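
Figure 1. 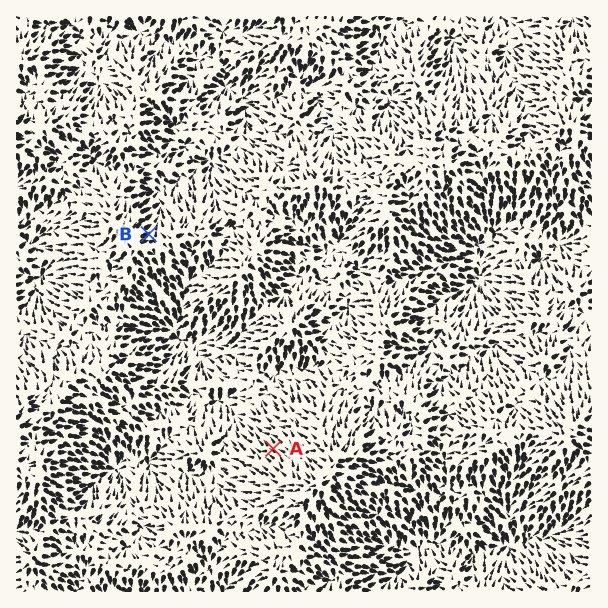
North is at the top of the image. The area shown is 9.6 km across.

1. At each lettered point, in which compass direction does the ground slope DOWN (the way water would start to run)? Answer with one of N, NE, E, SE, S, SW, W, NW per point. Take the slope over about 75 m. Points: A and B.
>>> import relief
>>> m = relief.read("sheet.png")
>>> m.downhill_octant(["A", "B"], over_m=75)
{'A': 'NW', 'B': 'NE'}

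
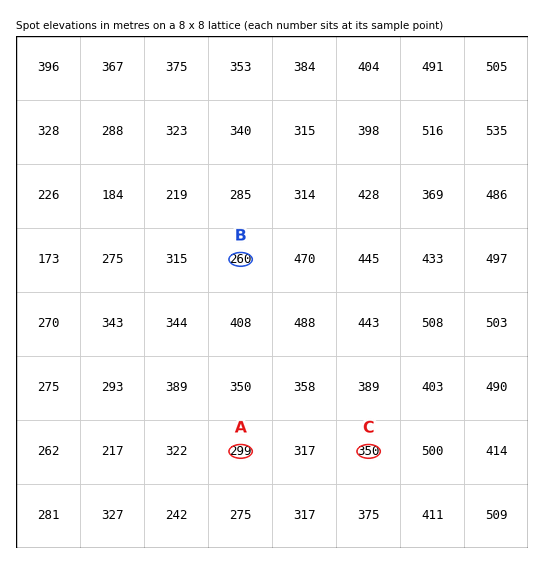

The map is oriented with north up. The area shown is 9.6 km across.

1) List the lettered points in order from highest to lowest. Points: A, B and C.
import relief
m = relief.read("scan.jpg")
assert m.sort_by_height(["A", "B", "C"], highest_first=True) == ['C', 'A', 'B']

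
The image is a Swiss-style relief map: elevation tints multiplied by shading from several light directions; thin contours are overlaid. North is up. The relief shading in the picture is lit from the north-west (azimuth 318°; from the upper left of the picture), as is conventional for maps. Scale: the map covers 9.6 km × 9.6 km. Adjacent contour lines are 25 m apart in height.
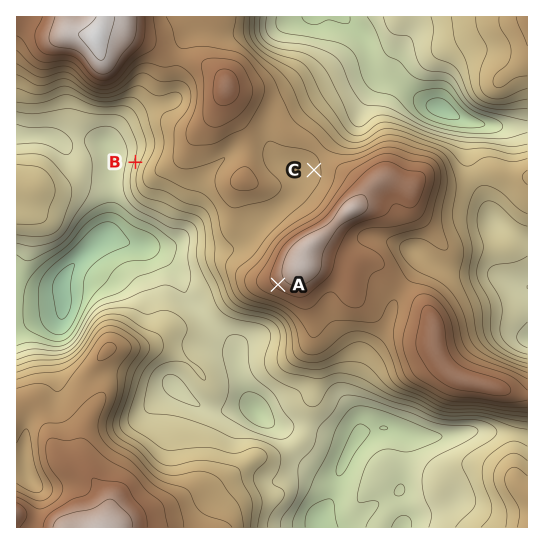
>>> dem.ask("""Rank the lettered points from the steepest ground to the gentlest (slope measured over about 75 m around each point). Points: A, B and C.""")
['B', 'A', 'C']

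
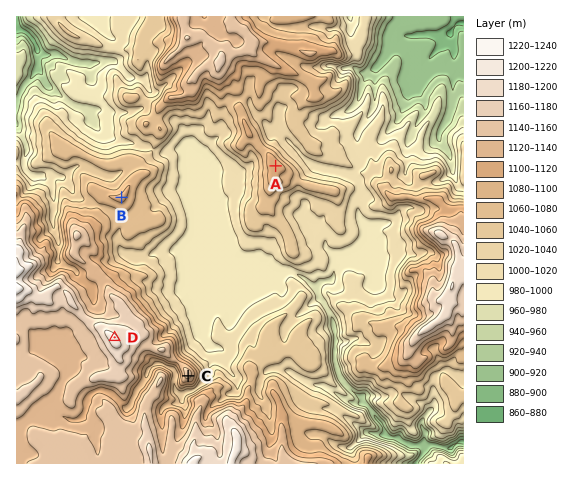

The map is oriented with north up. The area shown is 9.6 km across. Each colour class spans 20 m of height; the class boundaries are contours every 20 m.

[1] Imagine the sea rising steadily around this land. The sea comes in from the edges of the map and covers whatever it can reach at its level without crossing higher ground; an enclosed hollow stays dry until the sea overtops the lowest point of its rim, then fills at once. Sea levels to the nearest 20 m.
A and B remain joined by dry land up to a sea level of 1040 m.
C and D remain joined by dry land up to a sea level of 1120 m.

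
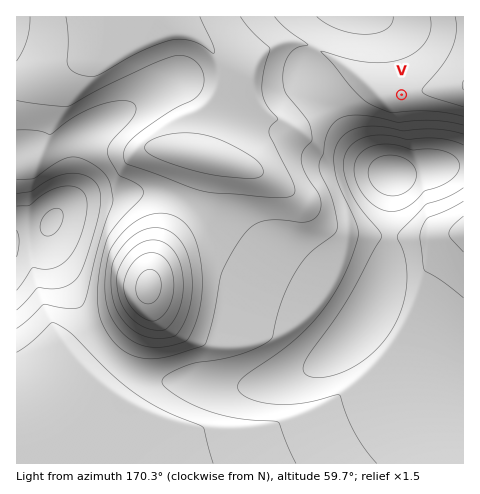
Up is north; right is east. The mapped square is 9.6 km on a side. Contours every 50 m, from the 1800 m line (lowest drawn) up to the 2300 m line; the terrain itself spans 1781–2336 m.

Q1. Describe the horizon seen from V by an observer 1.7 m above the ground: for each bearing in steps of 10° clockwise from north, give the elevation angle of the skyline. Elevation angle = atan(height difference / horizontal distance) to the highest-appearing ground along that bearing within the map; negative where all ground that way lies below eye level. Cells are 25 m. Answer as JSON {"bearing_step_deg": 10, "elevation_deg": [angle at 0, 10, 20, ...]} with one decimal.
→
{"bearing_step_deg": 10, "elevation_deg": [3.3, 2.8, 2.2, 1.5, 0.7, -0.1, -0.7, -1.2, -1.3, -1.1, -0.3, 1.8, 4.5, 6.9, 8.9, 10.2, 11.0, 11.3, 12.3, 12.6, 12.0, 10.9, 9.3, 7.5, 5.8, 4.3, 3.2, 2.6, 2.1, 1.6, 1.3, 2.2, 3.0, 3.4, 3.6, 3.6]}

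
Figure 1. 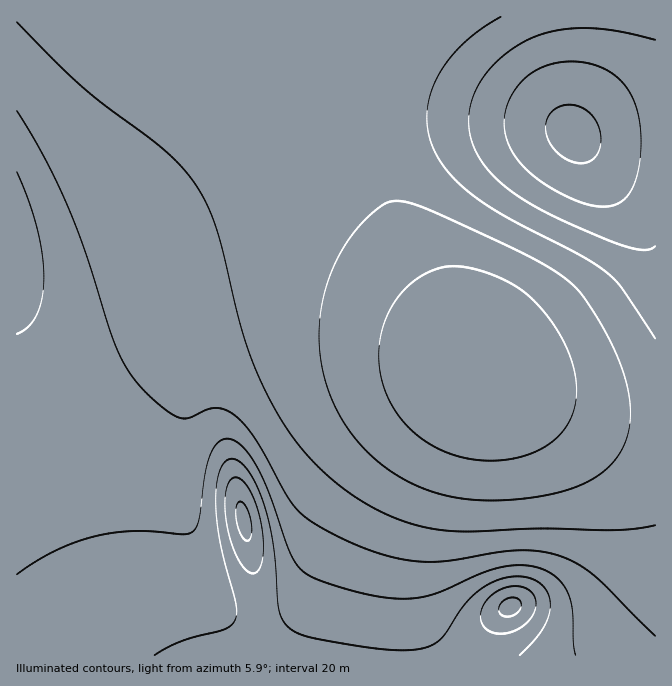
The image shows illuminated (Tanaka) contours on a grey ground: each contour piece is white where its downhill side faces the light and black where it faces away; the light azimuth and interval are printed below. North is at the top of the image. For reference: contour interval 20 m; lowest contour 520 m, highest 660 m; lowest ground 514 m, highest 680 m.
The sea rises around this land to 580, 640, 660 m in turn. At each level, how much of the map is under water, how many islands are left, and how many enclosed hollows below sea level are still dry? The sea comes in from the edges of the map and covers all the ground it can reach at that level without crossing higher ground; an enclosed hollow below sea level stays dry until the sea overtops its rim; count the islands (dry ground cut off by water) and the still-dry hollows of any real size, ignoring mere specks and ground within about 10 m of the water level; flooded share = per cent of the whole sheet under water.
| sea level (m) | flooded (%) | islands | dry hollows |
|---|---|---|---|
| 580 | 15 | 0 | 1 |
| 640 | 83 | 1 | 0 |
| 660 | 93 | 1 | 0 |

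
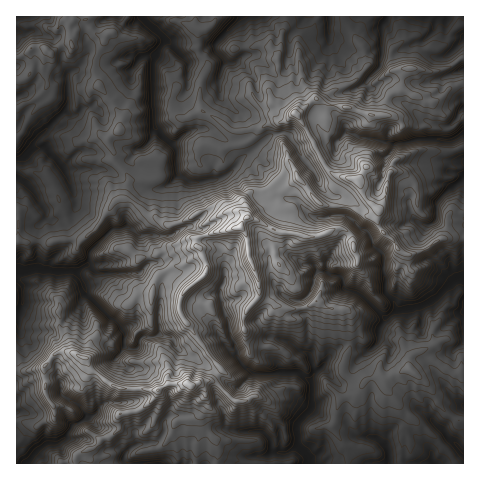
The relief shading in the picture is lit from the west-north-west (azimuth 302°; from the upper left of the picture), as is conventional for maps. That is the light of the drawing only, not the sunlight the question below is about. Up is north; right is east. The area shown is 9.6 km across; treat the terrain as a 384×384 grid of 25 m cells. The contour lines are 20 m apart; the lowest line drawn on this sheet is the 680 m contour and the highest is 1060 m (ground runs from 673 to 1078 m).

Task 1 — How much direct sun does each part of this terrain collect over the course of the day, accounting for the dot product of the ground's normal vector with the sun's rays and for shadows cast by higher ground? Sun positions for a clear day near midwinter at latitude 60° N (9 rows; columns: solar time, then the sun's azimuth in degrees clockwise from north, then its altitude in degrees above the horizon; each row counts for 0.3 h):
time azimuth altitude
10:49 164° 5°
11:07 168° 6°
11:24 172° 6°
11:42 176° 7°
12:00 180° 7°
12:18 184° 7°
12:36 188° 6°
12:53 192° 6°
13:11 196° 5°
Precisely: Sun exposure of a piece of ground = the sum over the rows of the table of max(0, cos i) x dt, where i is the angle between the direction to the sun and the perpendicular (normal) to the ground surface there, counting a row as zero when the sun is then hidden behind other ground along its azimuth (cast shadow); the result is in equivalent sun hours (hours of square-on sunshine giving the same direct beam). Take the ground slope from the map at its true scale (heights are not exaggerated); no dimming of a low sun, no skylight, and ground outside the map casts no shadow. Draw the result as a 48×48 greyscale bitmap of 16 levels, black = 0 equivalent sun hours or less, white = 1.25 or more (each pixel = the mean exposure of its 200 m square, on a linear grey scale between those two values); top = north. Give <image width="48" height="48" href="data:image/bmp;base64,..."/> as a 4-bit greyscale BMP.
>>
<image width="48" height="48" href="data:image/bmp;base64,Qk32BAAAAAAAAHYAAAAoAAAAMAAAADAAAAABAAQAAAAAAIAEAAATCwAAEwsAABAAAAAAAAAAAAAAABEREQAiIiIAMzMzAERERABVVVUAZmZmAHd3dwCIiIgAmZmZAKqqqgC7u7sAzMzMAN3d3QDu7u4A////AHQCImZWVM/+qHZ1VBAAETRERFiWRXdnUXggAAR2SCNYhmZmZolhISVUZUQiVVRlIVikAAA4uphjVVVUREQmZUmXUQAFVDaCF2i9wgMQSGWWRmZQAQBJYkZ4RGV4RGYgeDEplTABm8pGNGeLnMzGdSABRXd4hlIIhRNHjWABFHu6eIemjuyLh2ADRmZndRKHIEaYIUyEAAGty8qUyrvER2IiRmZmZFh0IoWDBvzP/tyav/56cAIQJpNoI0VVRXdzWVdENVm8UQABhVZnAAAAAhNCFDVVVngzd4h1imeBAAAAAAACYQAAABYQUxEyRoInZAA2d4cQAAAAAAAEAAEyOINBIxARAQFUERABiGMgAAAAAAAgADUopRRkE0ABASVCAQAAAAAAAAAAAAIQAHREEGqJYkUAIhFGcQAAAAARAAAAATMAFKdBSaiId3QAIQARMRIQAAAAAAJQSKIjJDN7zJh4iHQQEAAiAhERIAAABGVTaBBGJWZ7pkiaqXZAAAABASEiIAAAipdlRANiVjyWZoqmUxIqEAAARDMzEAAEIUVXM1MRYwOCAAEwAAGiNoQABCIQAAAAACIlMaplRkViKYARAAhRy8pRASMQAAAAAAAVMAnZMlc1ljAAArxDaqlkMSEAAAABEiACMgBVVHcngxIBW/Ulp2iGZncxAjEjZngwEiITdZM1IBRiZnV0eWE4eKmJRLU4qUE1VWc1dmJEJrybaFIHl1voyZd3uU0wEQAAI0IVmVI2md7tpRBfYABeyhAAABTCAAABEBJ+/5N7qmRqtACKEAAAEjMgAQApIBaZYwAQA0qSAAAAIArQAAAAIzUxMxAGpHcxACICEDMAAAAAAIh4IRQANBIFUxIianIAAAAQAAAAAAOVRTYzMkMAAAAlMhMhExAAAAAAAAAAEkcQE3QCREQwAAFkIDQyAAEQAAAAAAACNoICaaUBRVMhACdjEUQhASMzAAAAAAABNUAGiDJQZzFFIUIRA0MiQxMzEBAAAAAAJAA0AAZAMgE0RAAQKEZVQyM0ICIQAAAAIgFgAAAAE0RFZXEBZnNGQiAAATRCAAABMAYgAAAAACVDSIYlVEV2aJQAEyEQEAEQECYBAAAAAAAAADhhEBIxRjIAWSADQhNVEHIkEAFES4eHczeGARIgEjIDh5dlEAAnnqE0MjZ71DJIZnSJYTECMTUTQSVAACNSFTREjJUzIReFUiVYlVdGMREjIhIAFXdEEAWEMgAAAYhlRSFERFaWIhQyJBIQIkMyEAAAAAAAN0IRaahENTJCIQM0QxIgIyEhEAAAAAAAAQAAFRZlRBERIRI0IhFDEQIQEAAAAAACVpiFACNWaGIyFSExAQE0AAEDIAAAAAEAEjIBVWZoaIU1YiAxEEUQZyAjIBAAAAAAAAAAAgNCN2RHabuSAmQBRGVRAQAAACEAAAABEAAAE0VldVUyJWWDAAAAEQAAAhAAAAAAISABVDUhEAAGunRqIAAAEgEQIxIQAAAAFgAAIjRAAAA3UxEEcQAAAhARMiIxAAABEQ=="/>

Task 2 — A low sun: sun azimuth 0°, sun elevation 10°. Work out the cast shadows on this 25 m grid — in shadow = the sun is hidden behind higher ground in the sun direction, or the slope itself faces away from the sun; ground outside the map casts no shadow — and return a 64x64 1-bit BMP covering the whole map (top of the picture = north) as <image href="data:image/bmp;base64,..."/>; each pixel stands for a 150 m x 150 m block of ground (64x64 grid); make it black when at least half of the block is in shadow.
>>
<image width="64" height="64" href="data:image/bmp;base64,Qk0+AgAAAAAAAD4AAAAoAAAAQAAAAEAAAAABAAEAAAAAAAACAAATCwAAEwsAAAIAAAAAAAAA////AAAAAAAAAfyAAAAwgCAXvIDwAAAAPg/gwaIgAAE/5/nB2DgAAz/D/+f8OAAGD8////wAAAwL+////gAAHBv8P/f8AAAwGP/f//AAAEGT///sAJgAA0e/5+kBgAAAIzgAAwAAAMDnEAAEf8AAgAYAgAD/wAAAB8CAEO+QAAAABgABjEAAAAAEweOB7GACAAFDxc/gAAAAAX+Fv4AAAAADoYg//gAAAAfBCn5/CAAAD8ACcfwbgAAcAMAwIDvAABgA8wGA9+AAAAD4Q8Pv4AAAAHxEJ+/oAIAAHkRvz/zP38AHwH+PPv/+cEfA/D////8YT4P/H//+cABPh/w+Pwd4AB+f/jwPADx+H7+eeAAAD/+hcADwAAAPwNhgGe5wAAWAIAA/yEAAAQAAAH8gAAAAAAAA4MAQAAAAAACBgBgAAAAAAIOABmAAAPgAHxIGgAAA/gAYIgEAfAACADAAAAMAAAAAYAgHgIAAAADgCAHAQOIAQcAfgEACBwAfxv/+IAAFwB+D//8oAATgD4OeDRwAAAABA9wYDgAAAAAHAAAGIAAAADAAwIAQAAAAAAIBwAAAAAABgABgAAAAAADA8AAAAAAAACT8AYEAAAAAMAOBgECDAAAAAQCB8IfAAAAIAAHwCAAAAAAAAAMYAAAAAAwABxwAAAABgAAPDgAAAAAAAAACAAAAAA=="/>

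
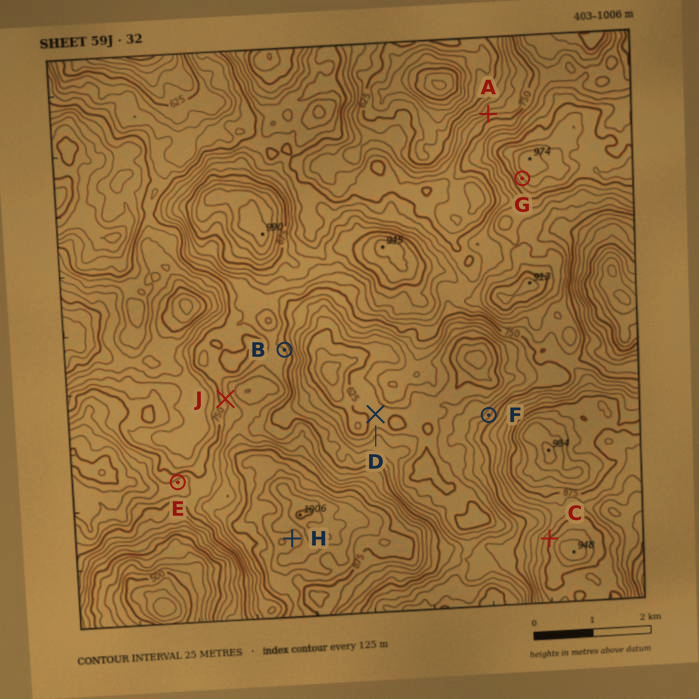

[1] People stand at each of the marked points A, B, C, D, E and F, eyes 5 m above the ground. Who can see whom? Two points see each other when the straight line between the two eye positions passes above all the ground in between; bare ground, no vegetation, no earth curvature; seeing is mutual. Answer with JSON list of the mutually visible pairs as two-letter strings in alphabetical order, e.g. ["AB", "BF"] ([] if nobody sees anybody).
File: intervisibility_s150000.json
["BC", "BD", "BF", "CD", "DF"]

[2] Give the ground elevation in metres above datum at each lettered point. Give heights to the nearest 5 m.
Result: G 925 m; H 930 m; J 780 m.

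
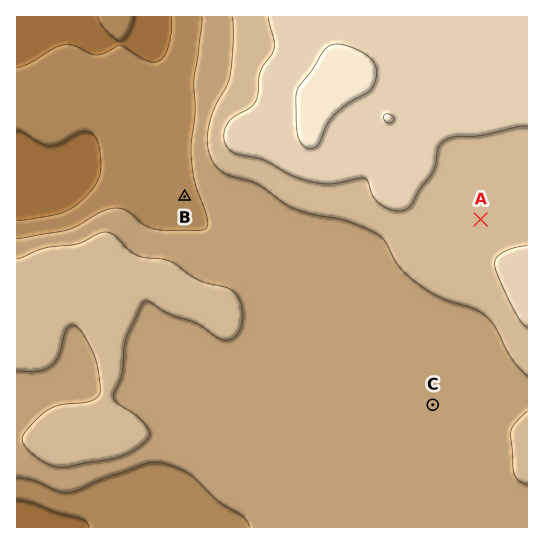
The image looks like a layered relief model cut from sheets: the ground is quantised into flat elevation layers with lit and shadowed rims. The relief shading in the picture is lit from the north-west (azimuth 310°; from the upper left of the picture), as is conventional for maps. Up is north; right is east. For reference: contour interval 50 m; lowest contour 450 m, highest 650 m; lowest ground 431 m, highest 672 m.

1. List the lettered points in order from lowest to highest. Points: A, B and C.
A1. B C A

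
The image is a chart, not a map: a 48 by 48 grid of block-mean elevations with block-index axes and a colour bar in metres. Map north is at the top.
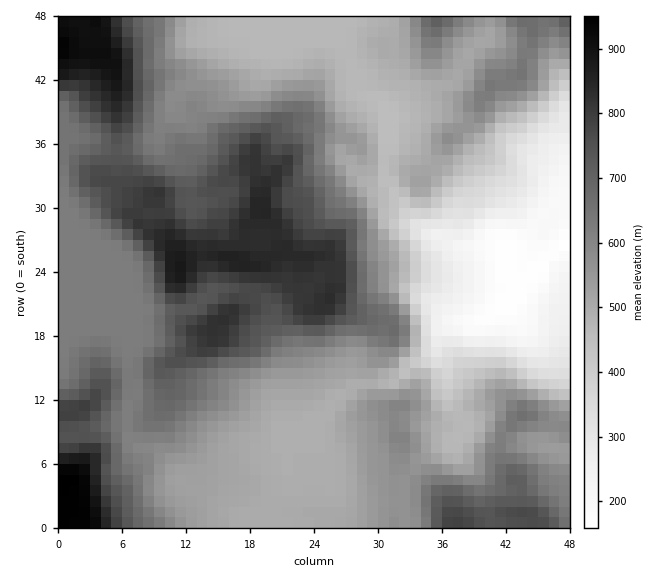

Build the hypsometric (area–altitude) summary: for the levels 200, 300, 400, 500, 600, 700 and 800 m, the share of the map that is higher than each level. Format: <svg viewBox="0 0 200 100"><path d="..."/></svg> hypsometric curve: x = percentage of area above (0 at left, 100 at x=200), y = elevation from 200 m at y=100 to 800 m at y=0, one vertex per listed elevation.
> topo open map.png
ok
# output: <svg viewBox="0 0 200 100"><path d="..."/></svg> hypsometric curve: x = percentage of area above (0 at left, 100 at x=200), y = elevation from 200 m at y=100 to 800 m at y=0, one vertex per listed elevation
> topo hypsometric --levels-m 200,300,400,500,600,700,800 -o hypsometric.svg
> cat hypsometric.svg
<svg viewBox="0 0 200 100"><path d="M193 100l-12-17-8-16-31-17-48-17-43-16-30-17"/></svg>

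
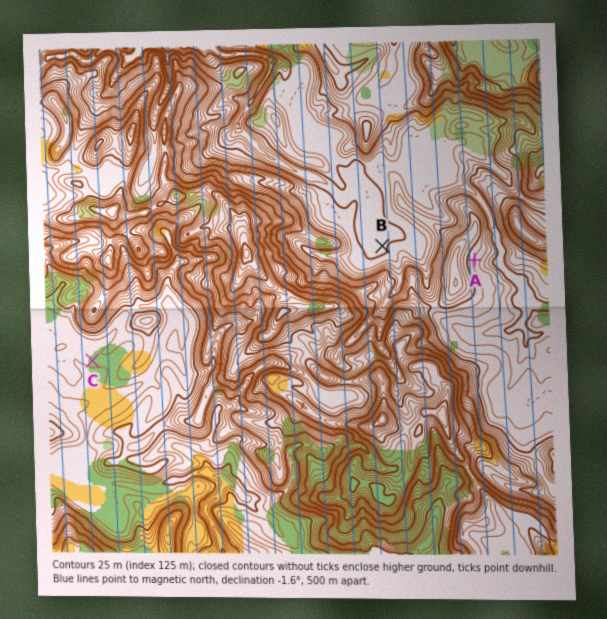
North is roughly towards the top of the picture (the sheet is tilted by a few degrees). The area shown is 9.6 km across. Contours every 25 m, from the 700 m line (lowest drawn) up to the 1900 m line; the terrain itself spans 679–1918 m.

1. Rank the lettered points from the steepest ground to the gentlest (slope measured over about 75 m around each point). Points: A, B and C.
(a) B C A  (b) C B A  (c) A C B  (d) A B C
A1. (c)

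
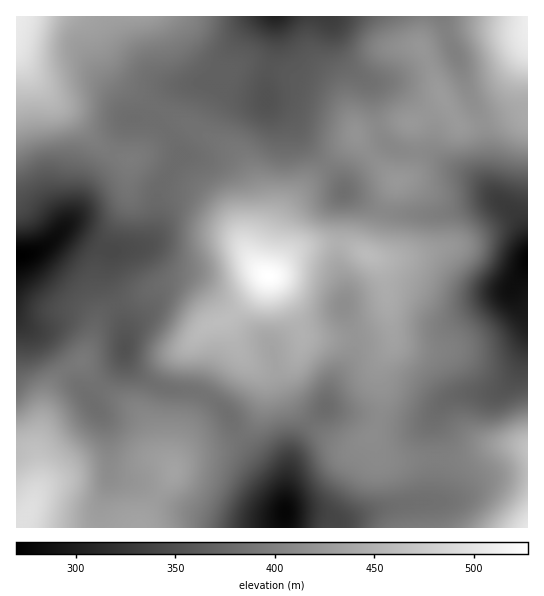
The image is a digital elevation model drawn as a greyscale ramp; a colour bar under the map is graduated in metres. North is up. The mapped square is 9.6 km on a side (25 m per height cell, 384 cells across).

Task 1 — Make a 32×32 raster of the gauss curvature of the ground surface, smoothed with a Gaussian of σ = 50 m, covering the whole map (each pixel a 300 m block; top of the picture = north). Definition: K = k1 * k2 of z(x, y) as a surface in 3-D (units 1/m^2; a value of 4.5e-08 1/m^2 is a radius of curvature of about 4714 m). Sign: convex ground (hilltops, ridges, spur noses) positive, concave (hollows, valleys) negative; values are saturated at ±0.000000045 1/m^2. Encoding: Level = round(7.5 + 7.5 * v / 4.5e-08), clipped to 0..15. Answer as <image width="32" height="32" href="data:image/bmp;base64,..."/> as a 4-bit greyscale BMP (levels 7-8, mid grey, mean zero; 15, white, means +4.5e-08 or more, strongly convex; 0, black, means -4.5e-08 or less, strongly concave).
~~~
<image width="32" height="32" href="data:image/bmp;base64,Qk12AgAAAAAAAHYAAAAoAAAAIAAAACAAAAABAAQAAAAAAAACAAATCwAAEwsAABAAAAAAAAAAAAAAABEREQAiIiIAMzMzAERERABVVVUAZmZmAHd3dwCIiIgAmZmZAKqqqgC7u7sAzMzMAN3d3QDu7u4A////AIh3h4iHdniIvGWoZ3d3d4iJd3aIdXd3mP8zdkV4iamHiYlph3eXh3iYZomHeIiIp4iKh3d5p3dod4uYmHd3eMd2eWR4iJd3d616l3h3d2d3iXd2eIh3dlZ1J4iHeHdkbGmImod3iIlXYyh3d4iHVXp6l5mId4d7d3aNhmd4dnumdliFaHh4iHiHi4iIiId4d1dGdHUDaXmHaYl4d3d4dmd4WLfXXuZYh3h2V3iGeJdlipeHuGrZd3mIlmd4l3moZ2eGVnd4moh6dXdnd3l3mWdqh3dniIp0FlNKp4h4ZEiGeYh3aIdXQkykacl4eHRP+Hd3h3iHeXXf+3d4V3d0S4aZd3iHhmmoqrV4aZiId7lIdodmiKlmaod3gjuXh2v7bISNUmeJd3yYeIJoiId6xQG5r8SYZlaJh3Z6hVZ4clhFdmmmmHd2Z3d3bPdXh4aOl3dnVXeHdmZ3d3fJiph3bJd4h2eIh3iHd4hTdmiHZnd3eXd2eIeId3eIZYdodld2eHd2Roh3d3iHeIiad4d6hHl3qViYd4h3iXiImUineHZ4d5p4h3d3d4mHd4h4doeHZ3d4d3d4iHd4d3d4mXeXV2Z2d3d4h4d4h3d3dnh2eHZol5h4iId3d4ZndlSod3ynmoeqiHd3eGV2SIiIyJtleKmId3d3h3l1aadpt3eHZWiI"/>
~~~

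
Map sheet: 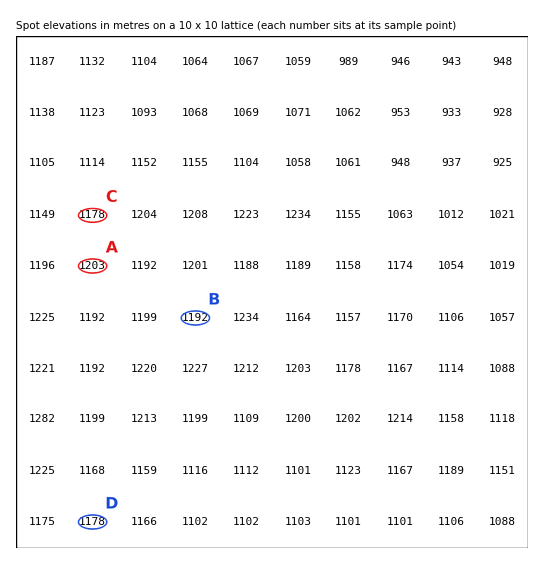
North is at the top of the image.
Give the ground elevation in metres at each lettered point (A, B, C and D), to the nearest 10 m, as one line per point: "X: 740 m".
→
A: 1200 m
B: 1190 m
C: 1180 m
D: 1180 m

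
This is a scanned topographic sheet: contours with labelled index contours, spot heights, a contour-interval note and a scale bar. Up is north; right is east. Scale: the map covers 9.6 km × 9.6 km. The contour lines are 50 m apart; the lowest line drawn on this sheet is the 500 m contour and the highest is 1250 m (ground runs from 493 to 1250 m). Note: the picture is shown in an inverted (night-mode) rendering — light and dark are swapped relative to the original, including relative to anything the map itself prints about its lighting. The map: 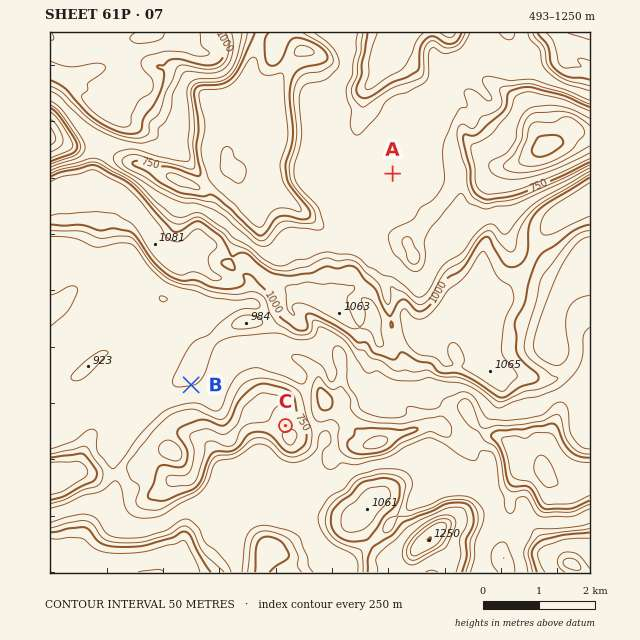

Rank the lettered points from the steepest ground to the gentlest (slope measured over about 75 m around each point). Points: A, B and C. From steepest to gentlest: B C A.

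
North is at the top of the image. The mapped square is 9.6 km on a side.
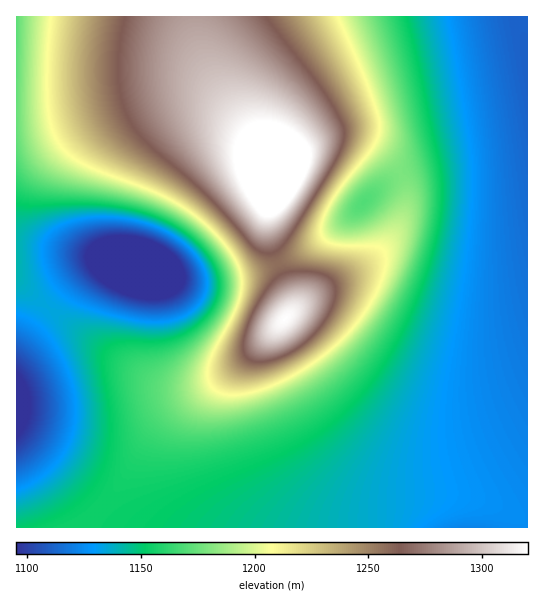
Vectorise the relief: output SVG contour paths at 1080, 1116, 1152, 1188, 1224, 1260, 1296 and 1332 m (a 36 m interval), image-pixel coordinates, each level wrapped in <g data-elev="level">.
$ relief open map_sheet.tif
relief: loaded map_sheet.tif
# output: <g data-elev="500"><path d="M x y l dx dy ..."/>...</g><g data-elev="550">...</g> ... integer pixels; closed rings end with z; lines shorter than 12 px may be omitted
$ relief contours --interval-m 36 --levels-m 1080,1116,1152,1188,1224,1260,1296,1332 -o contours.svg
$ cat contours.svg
<g data-elev="1080"><path d="M147 287l-18-4-15-9-7-11 0-5 3-5 10-6 14 0 15 3 13 8 7 11 0 9-3 4-5 3z"/></g><g data-elev="1116"><path d="M17 336l17 13 13 17 9 20 3 21-3 20-8 18-14 16-17 11"/><path d="M143 313l-18-4-22-8-16-8-12-10-10-13-4-13 0-11 6-9 11-7 13-4 18-2 17 1 17 3 16 6 15 8 11 9 9 12 5 12 0 11-4 11-9 8-12 6-15 2z"/><path d="M527 265l-8-47-14-99-19-102"/></g><g data-elev="1152"><path d="M148 527l14-16 22-14 29-15 74-31 22-12 20-14 20-18 19-21 18-25 15-28 17-36 13-38 8-34 3-30-3-33-33-145"/><path d="M17 203l14 2 46-1 28 1 28 5 24 7 24 13 19 16 14 19 3 9 2 9-2 14-6 12-10 13-14 10-12 6-13 3-44 2-8 3-4 4-3 7 0 9 7 41 1 24-2 22-6 18-11 19-15 15-22 13-24 9"/></g><g data-elev="1188"><path d="M31 17l-3 66 1 36 4 23 8 16 10 9 14 7 76 22 34 15 18 12 14 12 13 15 10 15 3 9 1 9-3 19-10 20-27 40-5 11-2 9 2 12 6 9 11 6 15 2 25-4 29-10 31-16 25-18 23-21 21-26 17-27 13-28 5-19 2-15-1-12-5-6-8 1-24 15-17 6-15 0-5-3-2-5 1-12 9-15 14-17 29-25 5-8 3-9-1-14-8-30-27-76"/></g><g data-elev="1224"><path d="M70 17l-5 38 0 38 5 26 9 19 10 11 13 9 63 30 29 19 16 13 15 16 11 14 8 13 4 14-1 14-7 20-17 38-3 16 1 8 5 6 7 4 9 1 17-2 20-8 22-11 20-14 16-15 12-16 11-19 6-16 0-13-5-8-10-5-32-7-5-4-3-5 1-12 7-16 14-24 28-40 5-11 2-11-1-10-11-28-37-72"/></g><g data-elev="1260"><path d="M252 363l14 0 19-6 16-10 15-13 12-16 8-17 2-14-2-5-3-5-14-6-24-2-13 1-8 5-20 33-12 30-1 9 1 8 4 5z"/><path d="M119 17l-6 33 0 29 4 26 10 21 17 20 43 34 22 20 44 49 8 5 9 3 5-1 4-2 12-17 47-78 6-14 2-12-3-12-14-27-57-77"/></g><g data-elev="1296"><path d="M266 345l8 0 9-3 10-5 10-10 7-10 4-10 0-8-3-5-8-4-10 1-11 5-9 8-10 14-4 12 1 9z"/><path d="M261 231l8 1 9-5 9-9 10-12 14-23 10-20 4-14 0-11-7-12-12-15-13-12-16-11-22-12-21-9-15-4-12 1-5 3-5 6-6 16 0 22 5 24 9 23 16 25 30 41z"/></g><g data-elev="1332"><path d="M269 207l9-3 9-9 10-16 5-14 0-8-4-5-11-8-10-3-10 0-9 5-5 7-3 10 0 12 4 14 9 14z"/></g>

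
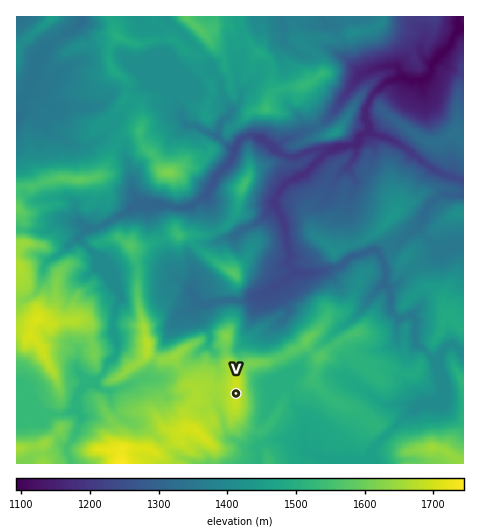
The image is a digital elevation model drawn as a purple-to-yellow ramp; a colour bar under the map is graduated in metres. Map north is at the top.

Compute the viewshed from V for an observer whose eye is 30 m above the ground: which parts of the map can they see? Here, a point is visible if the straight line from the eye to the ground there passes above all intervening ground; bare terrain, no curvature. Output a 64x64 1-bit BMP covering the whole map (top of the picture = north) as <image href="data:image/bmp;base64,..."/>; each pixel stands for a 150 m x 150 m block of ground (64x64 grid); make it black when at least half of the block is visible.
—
<image width="64" height="64" href="data:image/bmp;base64,Qk0+AgAAAAAAAD4AAAAoAAAAQAAAAEAAAAABAAEAAAAAAAACAAATCwAAEwsAAAIAAAAAAAAA////AAAAAAAAAcAA/////8ABiAF//99gyAnwDj//z/DMB8AcP//n9AMPADw//+P+AwAE/B//8P/iBAj+H//4f+AEGP8f/+A/AggQ/7//wD8DCYB/v//YHwOQAH8///gjA4YA/z///EMGAQB/P+f5gwYAwD5/5/7CDgBvEH//+EIOADOQB/HAAA4AEMAD2eAQPwAQYADP4DE/wCAAAMPAOT/AIAAAwYA7H+AgAABwQB4cQCAAAHgAHhAAAAAAcAAeAABAAAAwABgAAEAAAAAB2MAAYQAAAAH84gBjAQAAAMTiAH8GAAAAwOEAfwAAfAACwAD/EAD/ARfwAf/gA//BD3gG/8AB+PiHAABH4AHgfh8AAAAAAcB/v3AAAAADwH//+AAAAAOAf7/eAAAAg8B+PsMAAADD4H4Y/4ABgcPwfBD//gfB4DB8BA//P8B+OHgAAAf/4D8c+AAAA8DwH874AQADwHgAY3gBAAPgGAEQQAEAAwAAA/gAAQADQAAGPwDvAAAAAg+Dh4YACAAAH+C+AgAEADg/8DwCAAAALH3wOAIAAAAeAfgQAgAAAB8D+AAAAAAAHwf8IAAAGAB/gDwQAAA8AO+AHggAAAQA78AAAAAAAAH/4AAAAAPAAf/gAA4AAOADP8ABjwAAAAZ/gAH/gDgAAP+AAf/wHAABx4AAGPgGAAGDAAAI+A=="/>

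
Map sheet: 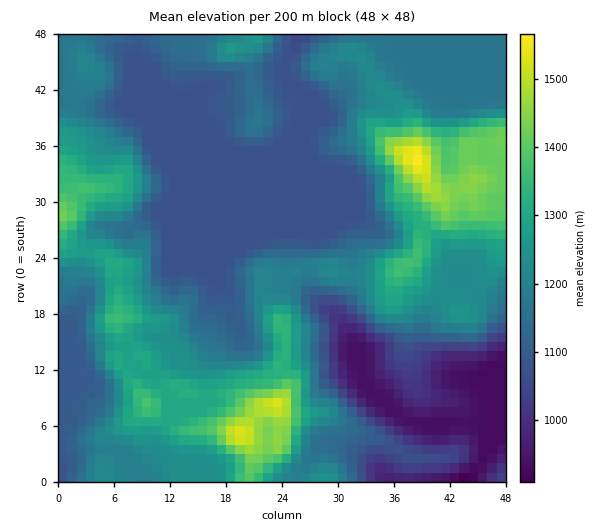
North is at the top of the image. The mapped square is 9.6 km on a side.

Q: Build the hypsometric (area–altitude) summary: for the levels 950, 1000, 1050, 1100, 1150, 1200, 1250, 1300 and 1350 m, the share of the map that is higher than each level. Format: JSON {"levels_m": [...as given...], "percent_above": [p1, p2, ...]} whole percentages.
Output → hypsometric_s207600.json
{"levels_m": [950, 1000, 1050, 1100, 1150, 1200, 1250, 1300, 1350], "percent_above": [96, 92, 89, 66, 55, 38, 25, 17, 10]}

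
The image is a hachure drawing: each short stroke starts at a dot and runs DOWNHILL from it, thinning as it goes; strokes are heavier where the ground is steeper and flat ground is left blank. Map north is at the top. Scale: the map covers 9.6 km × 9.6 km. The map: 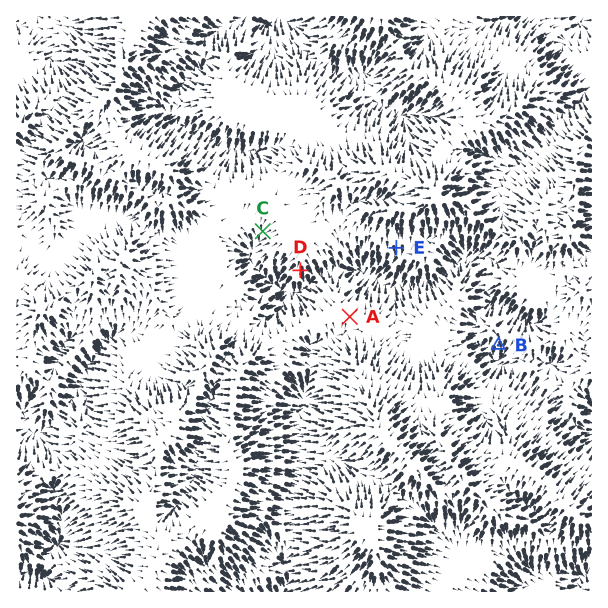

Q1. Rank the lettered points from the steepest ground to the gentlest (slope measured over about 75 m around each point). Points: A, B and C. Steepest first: B C A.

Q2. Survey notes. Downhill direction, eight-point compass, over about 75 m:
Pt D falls S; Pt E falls S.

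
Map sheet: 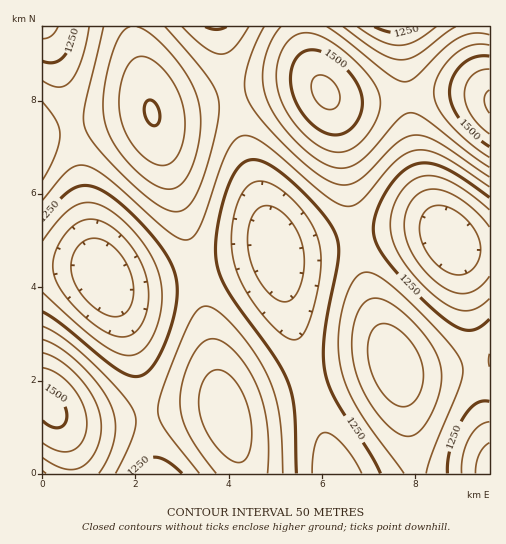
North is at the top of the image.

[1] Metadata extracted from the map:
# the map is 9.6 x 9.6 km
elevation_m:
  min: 1050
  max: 1610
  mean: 1310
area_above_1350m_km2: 33.6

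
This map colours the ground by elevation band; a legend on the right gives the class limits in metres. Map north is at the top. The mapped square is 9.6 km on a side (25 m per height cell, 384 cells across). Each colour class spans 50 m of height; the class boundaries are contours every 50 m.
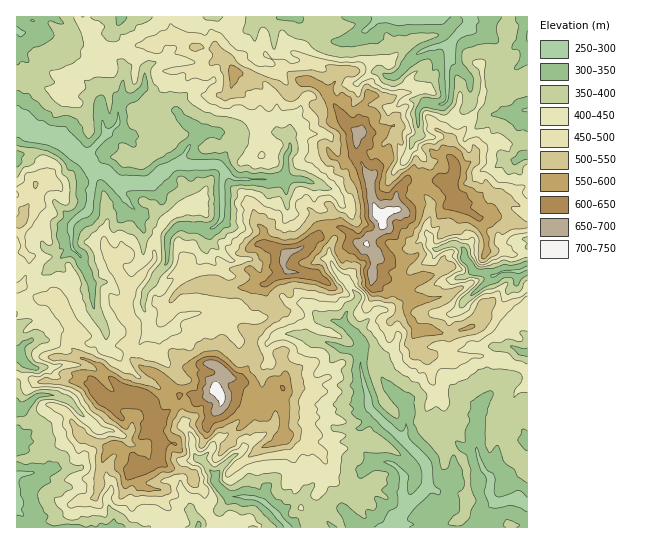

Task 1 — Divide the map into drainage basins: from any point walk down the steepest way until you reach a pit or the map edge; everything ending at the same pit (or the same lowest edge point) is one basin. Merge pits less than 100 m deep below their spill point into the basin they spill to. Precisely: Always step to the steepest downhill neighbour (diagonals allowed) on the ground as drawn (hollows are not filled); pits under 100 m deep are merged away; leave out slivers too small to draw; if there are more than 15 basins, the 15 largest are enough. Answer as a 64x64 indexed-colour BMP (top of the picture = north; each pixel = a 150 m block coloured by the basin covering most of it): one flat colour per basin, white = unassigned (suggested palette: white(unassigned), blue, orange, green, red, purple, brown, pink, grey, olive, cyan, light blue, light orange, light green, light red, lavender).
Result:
<image width="64" height="64" href="data:image/bmp;base64,Qk12CAAAAAAAAHYAAAAoAAAAQAAAAEAAAAABAAQAAAAAAAAIAAATCwAAEwsAABAAAAAAAAAA////ALR3HwAOf/8ALKAsACgn1gC9Z5QAS1aMAMJ34wB/f38AIr28AM++FwDox64AeLv/AIrfmACWmP8A1bDFAEREREREREREREIiIiIiIiIiIiIiIiIiIiIiIiIiIiIiREREREREREREQiIiIiIiIiIiIiIiIiIiIiIiIiIiIiJERERERERERERCIiIiIiIiIiIiIiIiIiIiIiIiIiIiIkRERERERERERCIiIiIiIiIiIiIiIiIiIiIiIiIiIiIiREREREREREREIiIiIiIiIiIiIiIiIiIiIiIiIiIiIiJEREREREREQiIiIiIiIiIiIiIiIiIiIiIiIiIiIiIiIkRERERERERCIiIiIiIiIiIiIiIiIiIiIiIiIiIiIiIiREREREREREIiIiIiIiIiIiIiIiIiIiIiIiIiIiIiIiJEREREREREREQiIiIiIiIiIiIiIiIiIiIiIiIiIiIiIkRERERERERERCIiIiIiIiIiIiIiIiIiIiIiIiIiIiIiREREREREREREIiIiIiIiIiIiIiIiIiIiIiIiIiIiIiJEREREREREREQiIiIiIiIiIiIiIiIiIiIiIiIiIiIiIkREREREREREQiIiIiIiIiIiIiIiIiIiIiIiIiIiIiIiRERERERERERBIiIiIiIiIiIiIiIiIiIiIiIiIiIiIiJEREREREREREESIiIiIiIiIiIiIiIiIiIiIiIiIiIiIkREREREREREQREiIiIiIiIiIiIiIiIiIiIiIiIiIiIiRERERERmZmQRERIRIiIiIiIiIiIiIiIiIiIiIiIiIiJERERERGZhERERERESIiIiIiIiIiIiIiIiIiIiIiIiIkRmZmZmZhEREREREREiIiIiIiIiIiIiIiIiIiIiIiIiZmZmZmZhERERERERERESIiIiIiIiIiIiIiIiIiIiIiJmZmZmZhERERERERERERIiIiIiIiIiIiIiIiIiIiIiImZmZmYRERERERERERERESIiIiIiIiIiIiIiIiIiIiIiZmZmYRERERERERERERERIiIiIiIiIiIiIiIiIiIiIiJmZmZhEREREREREREREREiIiIiIiIiIiIiIiIiIiIiImZmZmERERERERERERERESIiIiIiIiIiIiIiJVIiIiIiZmZmYREREREREREREREREiIiIiIiIiIiIlVVVVIiIiJmZmYRERERERERERERERERIiIiIiIiIiIlVVVVVSIiImZmZhERERERERERERERERESIiIiIiIiIiVVVVVVVVIiZmZhERERERERERERERERESIiIiIiIiIiJVVVVVVVVVJmERERERERERERERERERESIiIiIiIiIiJVVVVVVVVVVRERERERERERERERERERERIiIiIiIiIiIlVVVVVVVVVVERERERERERERERERERERERIiIiIiIiVVVVVVVVVVVVURERERERERERERERERERERESIiIiIiJVVVVVVVVVVVVRERERERERERERERERERERESIiIiIiIlVVVVVVVVVVVVEREREREREREREREREREREREiIiIiIiVVVVVVVVVVVVUREREREREREREREREREREREREiIiIiVVVVVVVVVVVVVREREREREREREREREREREREREREiIhEVVVVVVVVVVVVVERERERERERERERERERERERERERIhERFVVVVVVVVVVVUREREREREREREREREREREREREREREREVVVVVVVVVVRERERERERERERERERERERERERERERERETNVVVVVVRERERERERERERERERERERERERERERERERERMzVVVVVRERETMRERERERERERERERERERERERERERERMzNVVVVTMxETMxEREREREREREREREREREREREREREREzM1VVVTMzMzMzERERERERERERERERERERERERERERETMzNVUzMzMzMzMRERERERERERERERERERERERERERERMzMzMzMzMzMzMxERERERERERERERERERERERERERERMzMzMzMzMzMzMzEREREREREREREREREREREREREREREzMzMzMzMzMzMzMRERERERERERERERERERERERERERETMzMzMzMzMzMzMxERERERERERERERERERERERERERERMzMzMzMzMzMzMzEREREREREREREREREREREREREREREzMzMzMzMzMzMzMRERERERERERERERERERERERERERMzMzMzMzMzMzMzMxEREREREREREREREREREREREREREzMzMzMzMzMzMzMzEREREREREREREREREREREREREREzMzMzMzMzMzMzMzMREREREREREREREREREREREREREzMzMzMzMzMzMzMzMxERERERERERERERERERERERMRETMzMzMzMzMzMzMzMzERERERERERERERERERERETMzEzMzMzMzMzMzMzMzMzMRERERERERERERERERERMzMzMzMzMzMzMzMzMzMzMzMxERERERERERERERERETMzMzMzMzMzMzMzMzMzMzMzMzERERERERERERERERETMzMzMzMzMzMzMzMzMzMzMzMzMRERERERERERERERETMzMzMzMzMzMzMzMzMzMzMzMzMxERERERERERERERMzMzMzMzMzMzMzMzMzMzMzMzMzMzERERERERERERETMzMzMzMzMzMzMzMzMzMzMzMzMzMzMRERERERERERETMzMzMzMzMzMzMzMzMzMzMzMzMzMzMxERERERERERERMzMzMzMzMzMzMzMzMzMzMzMzMzMzMz"/>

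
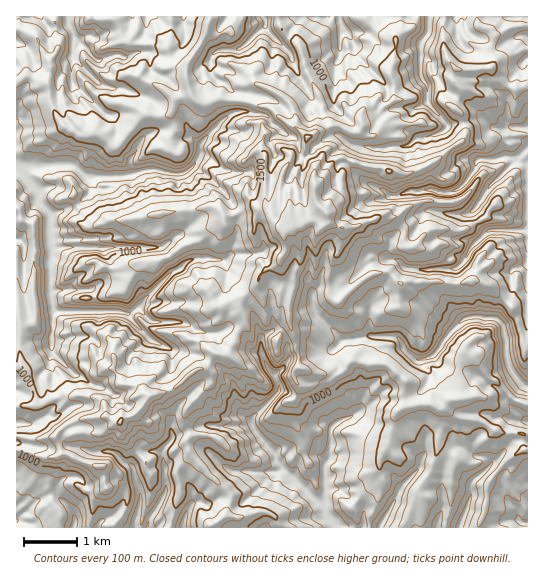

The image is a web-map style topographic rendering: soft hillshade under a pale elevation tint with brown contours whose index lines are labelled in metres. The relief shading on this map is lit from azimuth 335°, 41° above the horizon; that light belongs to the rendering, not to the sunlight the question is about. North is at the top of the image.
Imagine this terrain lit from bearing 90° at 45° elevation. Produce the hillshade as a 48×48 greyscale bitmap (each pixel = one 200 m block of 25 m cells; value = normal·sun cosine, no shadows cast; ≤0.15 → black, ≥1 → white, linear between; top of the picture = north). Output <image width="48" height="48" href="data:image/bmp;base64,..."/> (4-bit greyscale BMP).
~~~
<image width="48" height="48" href="data:image/bmp;base64,Qk32BAAAAAAAAHYAAAAoAAAAMAAAADAAAAABAAQAAAAAAIAEAAATCwAAEwsAABAAAAAAAAAAAAAAABEREQAiIiIAMzMzAERERABVVVUAZmZmAHd3dwCIiIgAmZmZAKqqqgC7u7sAzMzMAN3d3QDu7u4A////AHeK1yiM3WO6AozNya3d2lWbgnvbyzfNzHeK1yea3XSKVGm7vM3txiistEnLzGTNypiKpCWb7KgrtmnMqrvdpEiKySfLvZS9uZmZZEKu+5tHpovdy7u6mFV5zEXLrbSsq4iYdTK+6Ixnh7zd3LuItzV4zZSLrbWLu2ZmVCbe5b1Wi97czbhayEVoqrpZq8t4vDRGebrOh8xVrciu7qZ82URWitt4q8yWm4hmrMuljMpWzHnv7HWM2lVVe8uIu6mpdnZGmIhmu5ylm6ze1lac2lZlaryZuqmaqJcxSIdZyb63zd3dc3is62ZkSLuZqqq8y4mVIlVorO6XvM7tQXi927hCJ7uIq8zN3Jmpd0NnWNyonN7ZkwfMu6qEJJqaq7vNuHiYZniFJa3bmt6oiWBru7qHQ4qZmrze3Imph4YjeKp7uc2Xj7BbvMqXVIyomrze3qvKpgJZmZtzi9yJ/iBs3LuYaLuXirzuwrzbUiNruZqUWKm+6SRdypqqvN2DSKz/QM3pIkRb24l0RYvf0VquypmqvcjHBaz/EN7pI0Ra3bMUeZjOsmrOzLq7zFXdMHz+AM3rI0R6uyN4h4icx1fey6rLp1ne0ifNAL38RXZZl2Z0NYmcl3nuyIu5h5ze7ZmhBq39iZmXdQFmZpqqiIztdq3JaMzN2odBfZ3qI3ZFrEA1Z5mYipzsVr3KeLzMp4dqzY36VWQm25MFebp1ipvtaKvLiLzLqZrO3Y3mFFdmqrtQR6pzWZvcibqrq7uqpnzt3HzoAWiHiazINphUNJzcmby7zdq81hje7WzqIUhjVni7uHdlUjrLmL7dx1is3ULN70vrd4h3d3ZGmImEZSfKqa3Ll4vM7tNs3jvpQ0VEVnm3eIqDUym5qb3Muqq93u6qzY3nAkZ4iJqqh3qTM1mpm9zdzNybzM273uzIMjRXZnmqqImTJWmpnf2YrO7d3aSc7+10aXRVRFd3dppRNXmYrP/rh3q6ruks/9x0S8hUQ2d2RHYURHmHze7u3Nu8pL5W77p1a9mYdFeGI0NFM4plzu/nSKqGzo3mvpmYmpiJqpiIQEVEE3qFrd2XnMy97+fcrJmZlVRJp2RL1AAVaHm2nKupeIVs/+27und3dVRsxzee5wMhWXfKm8y7qpZUrbzMvURWVnmq22at6SJUOac67cqrvN2mJ+/czUREeZq5mqicq7M0WqOJvLq8vMvdc9/ty0Q2maqoeJm7irpFhUnLmpesvMrMKO7Lq1RYuZh4maiZirqnaJrLynaLze6BPevLq2Z6ymaJmYeImqqpiJvLzId5qs+gerzbmoic2Xl2Z4qYq6mHiry63Yd5m91wWt26qqmt2oU1eql4zJiIq6uq3YeHfP1BSsvNyqmN6nhVV4h43oWIq7qM7Yd1fP1AS6q97piN7HeYZ3eWjtqUarht7qZWe/4wnKmrzVer7VNHmoi5ScvcWpKN7sZWa/4xq5mszIq8yVVYqoi6Rbve5Se8zsVWad6im4iszMqLshaLu5eqRLy+9Sy7vIR5iL7EmmnLuw=="/>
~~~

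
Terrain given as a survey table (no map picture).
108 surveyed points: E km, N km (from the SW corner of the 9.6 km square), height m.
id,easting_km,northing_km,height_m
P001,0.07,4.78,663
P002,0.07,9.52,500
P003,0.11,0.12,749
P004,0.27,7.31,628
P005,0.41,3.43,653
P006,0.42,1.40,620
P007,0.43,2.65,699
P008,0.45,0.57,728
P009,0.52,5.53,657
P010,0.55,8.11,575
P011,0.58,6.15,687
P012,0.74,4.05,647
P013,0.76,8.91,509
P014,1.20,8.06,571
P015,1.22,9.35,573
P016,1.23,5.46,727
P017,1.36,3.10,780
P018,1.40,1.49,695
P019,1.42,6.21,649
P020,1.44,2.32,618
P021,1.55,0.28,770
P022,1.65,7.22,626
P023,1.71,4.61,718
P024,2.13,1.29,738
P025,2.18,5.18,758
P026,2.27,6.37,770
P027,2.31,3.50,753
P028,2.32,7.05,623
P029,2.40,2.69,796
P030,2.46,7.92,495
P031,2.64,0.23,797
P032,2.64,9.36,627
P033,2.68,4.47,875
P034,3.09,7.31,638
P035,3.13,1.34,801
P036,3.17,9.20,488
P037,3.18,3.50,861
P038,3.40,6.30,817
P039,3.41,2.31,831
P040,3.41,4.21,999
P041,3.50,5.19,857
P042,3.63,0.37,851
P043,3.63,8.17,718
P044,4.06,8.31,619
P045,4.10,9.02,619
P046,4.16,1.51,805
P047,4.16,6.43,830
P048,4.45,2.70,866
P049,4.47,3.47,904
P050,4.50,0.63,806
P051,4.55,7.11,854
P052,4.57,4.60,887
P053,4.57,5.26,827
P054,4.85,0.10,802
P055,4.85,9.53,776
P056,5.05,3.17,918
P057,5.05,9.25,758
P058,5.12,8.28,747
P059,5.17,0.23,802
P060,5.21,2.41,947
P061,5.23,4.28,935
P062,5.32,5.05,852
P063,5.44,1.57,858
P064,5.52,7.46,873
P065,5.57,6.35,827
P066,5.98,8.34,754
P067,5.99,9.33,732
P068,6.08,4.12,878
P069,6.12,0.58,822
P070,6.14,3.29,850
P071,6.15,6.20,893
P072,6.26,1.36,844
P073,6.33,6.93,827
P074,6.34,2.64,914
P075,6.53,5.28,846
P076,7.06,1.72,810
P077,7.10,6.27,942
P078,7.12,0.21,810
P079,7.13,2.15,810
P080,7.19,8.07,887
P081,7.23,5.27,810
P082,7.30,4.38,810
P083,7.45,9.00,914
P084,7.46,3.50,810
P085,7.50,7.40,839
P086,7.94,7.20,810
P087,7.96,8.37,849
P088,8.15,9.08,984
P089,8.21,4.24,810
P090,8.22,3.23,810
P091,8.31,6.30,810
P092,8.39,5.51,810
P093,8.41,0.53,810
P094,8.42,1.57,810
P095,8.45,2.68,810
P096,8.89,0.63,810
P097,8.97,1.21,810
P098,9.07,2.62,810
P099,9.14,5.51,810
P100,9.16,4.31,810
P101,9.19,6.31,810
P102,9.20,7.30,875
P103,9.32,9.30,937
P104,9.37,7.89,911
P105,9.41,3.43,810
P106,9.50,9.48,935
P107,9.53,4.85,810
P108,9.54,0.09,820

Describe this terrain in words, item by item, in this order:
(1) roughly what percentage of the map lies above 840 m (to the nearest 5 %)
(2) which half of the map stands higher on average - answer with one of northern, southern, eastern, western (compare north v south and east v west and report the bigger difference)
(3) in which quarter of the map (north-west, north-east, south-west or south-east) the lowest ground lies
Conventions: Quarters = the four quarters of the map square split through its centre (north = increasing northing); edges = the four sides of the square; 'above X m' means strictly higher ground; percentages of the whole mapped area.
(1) Roughly 30 % of the ground is higher than 840 m.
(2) Taken as a whole, the eastern half is higher than the western.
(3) Look to the north-west quarter for the lowest ground.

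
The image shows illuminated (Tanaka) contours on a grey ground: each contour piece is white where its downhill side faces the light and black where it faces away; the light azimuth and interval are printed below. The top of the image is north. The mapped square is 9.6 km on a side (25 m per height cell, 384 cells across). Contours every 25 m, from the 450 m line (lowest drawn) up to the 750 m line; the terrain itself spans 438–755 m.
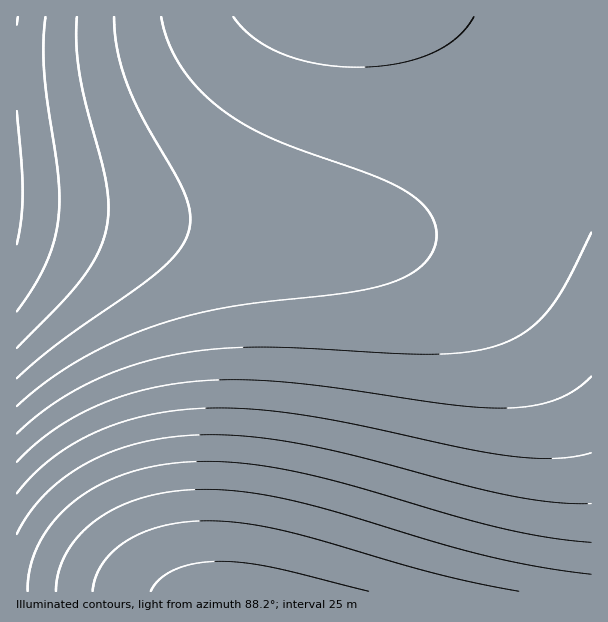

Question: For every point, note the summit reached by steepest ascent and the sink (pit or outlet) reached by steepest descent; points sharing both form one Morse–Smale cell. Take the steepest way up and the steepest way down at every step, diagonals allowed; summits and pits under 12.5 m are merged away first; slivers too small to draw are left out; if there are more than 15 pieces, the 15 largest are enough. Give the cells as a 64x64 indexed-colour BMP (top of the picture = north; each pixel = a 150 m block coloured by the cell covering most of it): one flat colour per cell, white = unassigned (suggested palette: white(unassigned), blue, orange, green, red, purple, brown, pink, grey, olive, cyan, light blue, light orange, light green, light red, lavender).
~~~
<image width="64" height="64" href="data:image/bmp;base64,Qk12CAAAAAAAAHYAAAAoAAAAQAAAAEAAAAABAAQAAAAAAAAIAAATCwAAEwsAABAAAAAAAAAA////ALR3HwAOf/8ALKAsACgn1gC9Z5QAS1aMAMJ34wB/f38AIr28AM++FwDox64AeLv/AIrfmACWmP8A1bDFABERERERERERERERERERERERERERERERERERERERERERERERERERERERERERERERERERERERERERERERERERERERERERERERERERERERERERERERERERERERERERERERERERERERERERERERERERERERERERERERERERERERERERERERERERERERERERERERERERERERERERERERERERERERERERERERERERERERERERERERERERERERERERERERERERERERERERERERERERERERERERERERERERERERERERERERERERERERERERERERERERERERERERERERERERERERERERERERERERERERERERERERERERERERERERERERERERERERERERERERERERERERERERERERERERERERERERERERERERERERERERERERERERERERERERERERERERERERERERERERERERERERERERERERERERERERERERERERERERERERERERERERERERERERERERERERERERERERERERERERERERERERERERERERERERERERERERERERERERERERERERERERERERERERERERERERERERERERERERERERERERERERERERERERERERERERERERERERERERERERERERERERERERERERERERERERERERERERERERERERERERERERERERERERERERERERERERERERERERERERERERERERERERERERERERERERERERERERERERERERERERERERERERERERERERERERERERERERERERERERERERERERERERERERERERERERERERERERERERERERERERERERERERERERERERERERERERERERERERERERERERERERERERERERERERERERERERERERERERERERERERERERERERERERERERERERERERERERERERERERERERERERERERERERERERERERERERERERERERERERERERERERERERERERERERERERERERERERERERERERERERERERERERERERERERERERERERERERERERERERERERERERERERERERERERERERERERERERERERERERERERERERERERERERERERERERERERERERERERERERERERERERERERERERERERERERERERERERERERERERERERERERERERERERERERERERERERERERERERERERERERERERERERERERERERERERERERERERERERERERERERERERERERERERERERERERERERERERERERERERERERERERERERERERERERERERERERERERERERERERERERERERERERERERERERERERERERERERERERERERERERERERERERERERERERERERERERERERERERERERERERERERERERERERERERERERERERERERERERERERERERERERERERERERERERERERERERERERERERERERERERERERERERERERERERERERERERERERERERERERERERERERERERERERERERERERERERERERERERERERERERERERERERERERERERERERERERERERERERERERERERERERERERERERERERERERERERERERERERERERERERESIiIiIiIiIiIRERERERERERERERERERERERIiIiIiIiIiIiIiIiIiIiIhERERERERERERIiIiIiIiIiIiIiIiIiIiIiIiIiIiIiIhERERERERERIiIiIiIiIiIiIiIiIiIiIiIiIiIiIiIiIREREREREREiIiIiIiIiIiIiIiIiIiIiIiIiIiIiIiIiIRERERERESIiIiIiIiIiIiIiIiIiIiIiIiIiIiIiIiIiERERERERIiIiIiIiIiIiIiIiIiIiIiIiIiIiIiIiIiIhEREREREiIiIiIiIiIiIiIiIiIiIiIiIiIiIiIiIiIiIRERERESIiIiIiIiIiIiIiIiIiIiIiIiIiIiIiIiIiIiERERERIiIiIiIiIiIiIiIiIiIiIiIiIiIiIiIiIiIiIhEREREiIiIiIiIiIiIiIiIiIiIiIiIiIiIiIiIiIiIiIRERESIiIiIiIiIiIiIiIiIiIiIiIiIiIiIiIiIiIiIiERERIiIiIiIiIiIiIiIiIiIiIiIiIiIiIiIiIiIiIiIhEREiIiIiIiIiIiIiIiIiIiIiIiIiIiIiIiIiIiIiIiIRESIiIiIiIiIiIiIiIiIiIiIiIiIiIiIiIiIiIiIiIiERIiIiIiIiIiIiIiIiIiIiIiIiIiIiIiIiIiIiIiIiIhEiIiIiIiIiIiIiIiIiIiIiIiIiIiIiIiIiIiIiIiIiISIiIiIiIiIiIiIiIiIiIiIiIiIiIiIiIiIiIiIiIiIiIiIiIiIiIiIiIiIiIiIiIiIiIiIiIiIiIiIiIiIiIiIiIiIiIiIiIiIiIiIiIiIiIiIiIiIiIiIiIiIiIiIiIiIiIiIiIiIiIiIiIiIiIiIiIiIiIiIiIiIiIiIiIiIiIiIiIiIiIiIiIiIiIiIiIiIiIiIiIiIiIiIiIiIiIiIiIiIiIiIiIiIiIiIiIiIiIiIiIiIiIiIiIiIiIiIiIiIiIiIiIiIiIiIiIiIiIiIiIiIiIiIiIiIiIiIiIiIi"/>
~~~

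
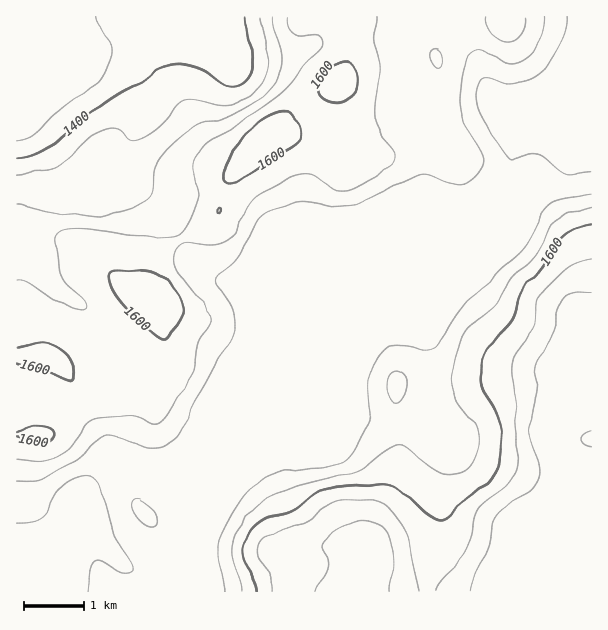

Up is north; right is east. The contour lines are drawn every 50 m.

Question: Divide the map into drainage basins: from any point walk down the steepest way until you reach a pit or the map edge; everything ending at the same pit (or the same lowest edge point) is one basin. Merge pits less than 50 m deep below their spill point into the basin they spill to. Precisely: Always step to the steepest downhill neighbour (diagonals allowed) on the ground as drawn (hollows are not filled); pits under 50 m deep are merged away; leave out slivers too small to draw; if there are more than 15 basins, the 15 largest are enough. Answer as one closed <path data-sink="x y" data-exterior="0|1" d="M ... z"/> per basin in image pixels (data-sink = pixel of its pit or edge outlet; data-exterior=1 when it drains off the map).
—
<path data-sink="591 17" data-exterior="1" d="M591 16l-84 0-3 3-22 1-18 6-24 22-4 8 3 64 8 22-3-3-9 0-46 17-30 1-8-1-13-12-14-8-48-4-10 6-32 33-8 14-8 30-14 13-34 16-12 10-7 15-3 24 2 4 6 5 6 15 2 16 0 30-1 5-15 12 4 36-18 57-1 22 7 15 20 20 17 26 5 3 25 0 56-7 51-2 36-4 12 2 8 7 0 6-9 23 1 8 138-1 2-21 9-19 6-23 11-10 21-4 10-8 6-14 7-37 7-11 13-6-6-6-3-7-1-35-6-19 0-23 2-19 14-2z"/><path data-sink="17 60" data-exterior="1" d="M353 16l-337 1 1 416 31 1 5-2 15-24 8-15 1-8 13 7 15 2 21-6 32-15 5-5 0-44-5-16-10-15 2-18 6-17 14-14 39-20 9-9 8-30 8-14 38-38 34-15 32-37 10-18z"/><path data-sink="17 552" data-exterior="1" d="M149 378l-30 13-14 3-15-2-13-7-1 8-8 15-15 24-5 2-32 0 0 157 344 1 1-8 9-23 0-6-5-5-8-3-18-1-25 4-51 2-56 7-25 0-7-5-15-24-20-20-7-15 1-22 18-57 0-12-4-17z"/>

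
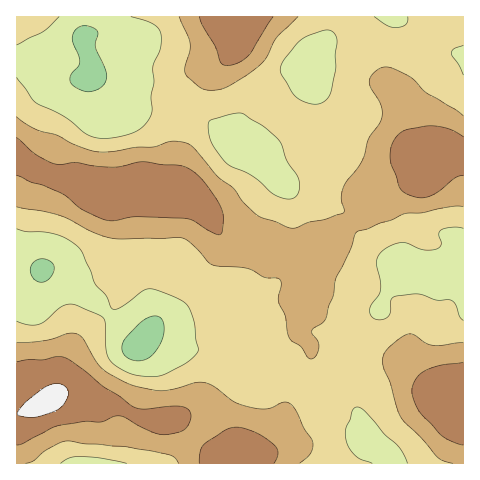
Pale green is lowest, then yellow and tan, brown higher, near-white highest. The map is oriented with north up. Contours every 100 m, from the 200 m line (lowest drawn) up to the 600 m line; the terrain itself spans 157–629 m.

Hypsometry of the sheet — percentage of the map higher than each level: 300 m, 79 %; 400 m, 39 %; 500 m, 14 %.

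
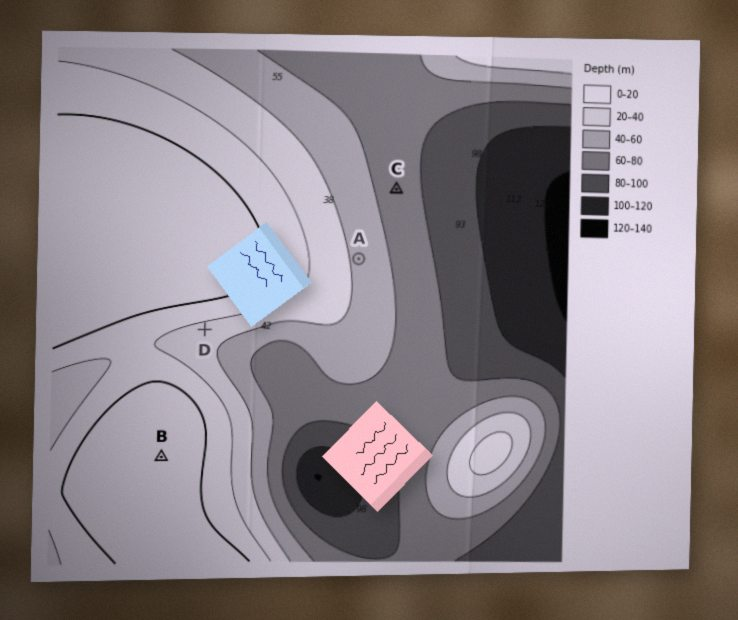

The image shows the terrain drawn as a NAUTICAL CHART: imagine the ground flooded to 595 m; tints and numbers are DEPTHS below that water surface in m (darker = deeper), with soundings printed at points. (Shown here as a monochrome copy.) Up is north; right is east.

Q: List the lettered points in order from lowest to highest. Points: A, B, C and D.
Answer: C A D B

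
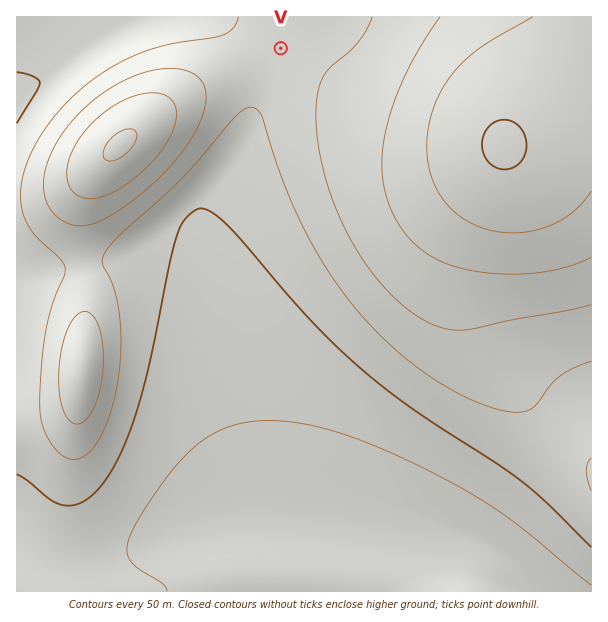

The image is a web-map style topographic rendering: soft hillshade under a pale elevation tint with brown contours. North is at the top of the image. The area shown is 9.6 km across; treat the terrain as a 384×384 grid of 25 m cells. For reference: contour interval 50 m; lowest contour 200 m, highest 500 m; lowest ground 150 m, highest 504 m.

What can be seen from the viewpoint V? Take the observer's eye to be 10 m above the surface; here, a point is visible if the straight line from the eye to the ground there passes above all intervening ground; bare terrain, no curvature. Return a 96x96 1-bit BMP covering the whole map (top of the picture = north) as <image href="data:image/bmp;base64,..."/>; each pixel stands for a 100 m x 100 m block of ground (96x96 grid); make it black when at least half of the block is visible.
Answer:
<image width="96" height="96" href="data:image/bmp;base64,Qk2+BAAAAAAAAD4AAAAoAAAAYAAAAGAAAAABAAEAAAAAAIAEAAATCwAAEwsAAAIAAAAAAAAA////AAAAAAAB////wAAAAAAAAAAA//////AAAAAAAAAAf/////AAAAAAAAAAP////+AAAAAAAAAAH////+AAAAAAAAAAD////8AAAAAAAAAAB////8AAAAAAAAAAA////4AAAAAAAAAAA////4AAAAAAAAAAAf///wAAAAAAAAAAAf///wAAAAAAAAAAAP///wAAAAAAAAAAAP///wAAAAAAAAAAAH///gAAAAAAAAAAAH///gAAAAAAAAAAAH///gAAAAAAAAAAAH///gAAAAAAAAAAAH///gAAAAAAAAAAAH///gAAAAAAAAAAAH///wAAAAAAAAAAAP///wAAAAAAAAAAAP///wAAAAAAAAAAAP///wAAAAAAAAAAAf///wAAAAAAAAAAAf///wAAAAAAAAAAA////wAAAAAAAAAAA////wAAAAAAAAAAA////wAAAAAAAAAAB////wAAAAAAAAAAB////wAAAAAAAAAAB////wAAAAAAAAAAD////wAAAAAAAAAAD////wAAAAAAAAAAD////wAAAAAAAAAAH////wAAAAAAAAAAH////wAAAAAAAAAAH////wAAAAAAAAAAH////wAAAAAAAAAAH////wAAAAAAAAAAP////wAAAAAAAAAAP////wAAAAAAAAAAP////wAAAAAAAAAAP////wAAAAAAAAAAP////wAAAAAAAAAAP////wAAAAAAAAAAf////wAAAAAAAAAAf////wAAAAAAAAAAf////wAAAAAAAAAAf////wAAAAAAAAAAf////wAAAAAAAAAAP////wAAAAAAAAAAH////wAAAAAAAAAAD////wAAAAAAAAAAB////wAAAAAAAAAAAf///wAAAAAAAAAAAP///wAAAAAAAAAAAD///wAAAAAAAAAAAA///wAAAAAAAAAAAAf//wAAAAAAAAAAAAP//wAAAAAAAAAAAAH//wAAAAAAAAAAAAD//wAAAAAAAAAAAAB//wAAAAAAAAAAAAA//wAAAAAAAAAAAAAf/wAAAAAAAAAAAAAP/wAAAAAAAAAAAAAH/wAAAAAAAAAAAAAH/wAD/+AAAAAAAAAD/wAP//wAAAAAAAAD/wAf//4AAAAAAAAf/4A///8AAAAAAAD//4B///+AAAAAAAP//4D////AAAAAAAf//4H////AAAAAAAf/+YP////AAAAAAAf/+Y/////gAAAAAA///P/////gAAAAAA///P/////gAAAAAA///n/////wAAAAAA///3/////wAAAAAAf////////wAAAAAAf////////wAAAAAAf////////wAAAAAAP////////4AAAAAAP////////4AAAAAAH////////4AAAAAAH////////4AAAAAAD////////4AAAAAAB////////4AAAAAAB////////4AAAAAAA////h///4AACAAAAf///A///4AAD+AAAP///Af//4AAD/+AAH//+AP//8AAD//8AD//+AP//8AAD////8P/+AH//8AAA="/>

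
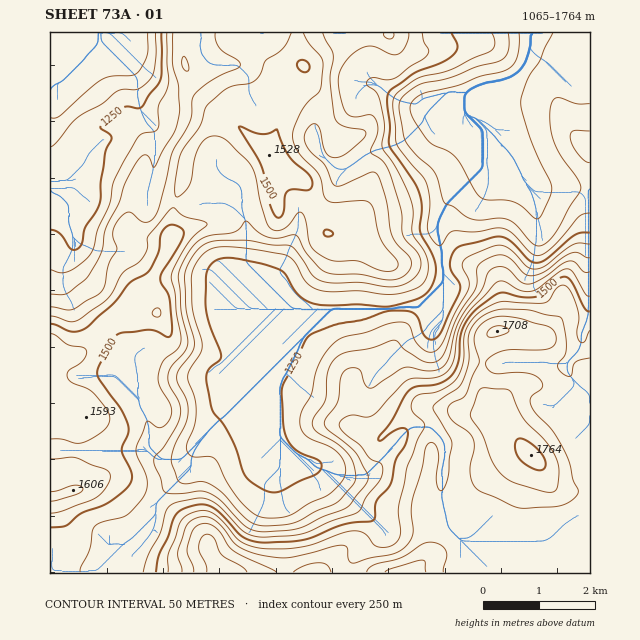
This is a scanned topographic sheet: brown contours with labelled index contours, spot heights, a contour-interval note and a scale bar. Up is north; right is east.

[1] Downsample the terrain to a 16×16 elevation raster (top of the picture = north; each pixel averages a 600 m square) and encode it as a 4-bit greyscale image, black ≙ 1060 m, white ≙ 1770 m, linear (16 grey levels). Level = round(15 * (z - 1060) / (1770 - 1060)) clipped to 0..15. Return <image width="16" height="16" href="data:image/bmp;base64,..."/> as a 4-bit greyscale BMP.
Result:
<image width="16" height="16" href="data:image/bmp;base64,Qk32AAAAAAAAAHYAAAAoAAAAEAAAABAAAAABAAQAAAAAAIAAAAATCwAAEwsAABAAAAAAAAAAAAAAABEREQAiIiIAMzMzAERERABVVVUAZmZmAHd3dwCIiIgAmZmZAKqqqgC7u7sAzMzMAN3d3QDu7u4A////AJiK3bvLzczMqInIZ5m8zMy6l3VEWLzN7aqXVERYq97su5hURYmr3ty6h0RFd5rdzKqIVERmZr3LialURERUrMtnmURFZmRoiUaJZVeZdFU2RXiHiJhjIhM0Z4eZd1IREjRXiKh2MRETJEaJmHYhERISNXiZdUIREhEVeIl2ZTIR"/>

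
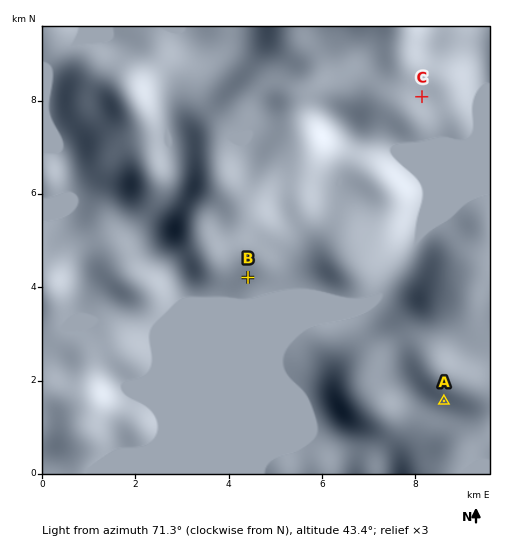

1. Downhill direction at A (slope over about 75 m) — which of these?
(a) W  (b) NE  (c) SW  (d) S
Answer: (c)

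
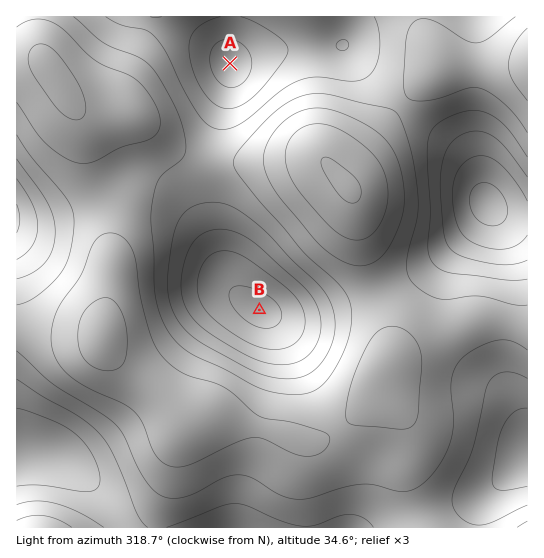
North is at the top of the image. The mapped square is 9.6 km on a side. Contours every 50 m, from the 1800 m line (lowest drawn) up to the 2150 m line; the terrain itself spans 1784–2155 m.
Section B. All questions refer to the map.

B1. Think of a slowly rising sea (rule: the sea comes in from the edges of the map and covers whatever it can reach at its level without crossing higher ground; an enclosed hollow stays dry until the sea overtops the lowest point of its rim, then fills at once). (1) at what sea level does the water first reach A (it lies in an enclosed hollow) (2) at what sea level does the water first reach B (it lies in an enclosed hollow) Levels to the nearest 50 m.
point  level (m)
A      1900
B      2000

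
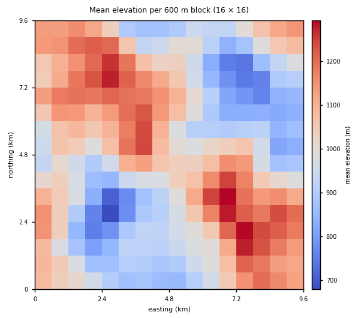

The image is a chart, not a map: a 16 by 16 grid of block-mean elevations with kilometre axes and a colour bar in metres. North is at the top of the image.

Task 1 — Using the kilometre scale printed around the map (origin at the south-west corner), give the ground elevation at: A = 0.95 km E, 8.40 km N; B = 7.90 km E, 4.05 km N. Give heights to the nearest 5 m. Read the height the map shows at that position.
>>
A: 1120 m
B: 1065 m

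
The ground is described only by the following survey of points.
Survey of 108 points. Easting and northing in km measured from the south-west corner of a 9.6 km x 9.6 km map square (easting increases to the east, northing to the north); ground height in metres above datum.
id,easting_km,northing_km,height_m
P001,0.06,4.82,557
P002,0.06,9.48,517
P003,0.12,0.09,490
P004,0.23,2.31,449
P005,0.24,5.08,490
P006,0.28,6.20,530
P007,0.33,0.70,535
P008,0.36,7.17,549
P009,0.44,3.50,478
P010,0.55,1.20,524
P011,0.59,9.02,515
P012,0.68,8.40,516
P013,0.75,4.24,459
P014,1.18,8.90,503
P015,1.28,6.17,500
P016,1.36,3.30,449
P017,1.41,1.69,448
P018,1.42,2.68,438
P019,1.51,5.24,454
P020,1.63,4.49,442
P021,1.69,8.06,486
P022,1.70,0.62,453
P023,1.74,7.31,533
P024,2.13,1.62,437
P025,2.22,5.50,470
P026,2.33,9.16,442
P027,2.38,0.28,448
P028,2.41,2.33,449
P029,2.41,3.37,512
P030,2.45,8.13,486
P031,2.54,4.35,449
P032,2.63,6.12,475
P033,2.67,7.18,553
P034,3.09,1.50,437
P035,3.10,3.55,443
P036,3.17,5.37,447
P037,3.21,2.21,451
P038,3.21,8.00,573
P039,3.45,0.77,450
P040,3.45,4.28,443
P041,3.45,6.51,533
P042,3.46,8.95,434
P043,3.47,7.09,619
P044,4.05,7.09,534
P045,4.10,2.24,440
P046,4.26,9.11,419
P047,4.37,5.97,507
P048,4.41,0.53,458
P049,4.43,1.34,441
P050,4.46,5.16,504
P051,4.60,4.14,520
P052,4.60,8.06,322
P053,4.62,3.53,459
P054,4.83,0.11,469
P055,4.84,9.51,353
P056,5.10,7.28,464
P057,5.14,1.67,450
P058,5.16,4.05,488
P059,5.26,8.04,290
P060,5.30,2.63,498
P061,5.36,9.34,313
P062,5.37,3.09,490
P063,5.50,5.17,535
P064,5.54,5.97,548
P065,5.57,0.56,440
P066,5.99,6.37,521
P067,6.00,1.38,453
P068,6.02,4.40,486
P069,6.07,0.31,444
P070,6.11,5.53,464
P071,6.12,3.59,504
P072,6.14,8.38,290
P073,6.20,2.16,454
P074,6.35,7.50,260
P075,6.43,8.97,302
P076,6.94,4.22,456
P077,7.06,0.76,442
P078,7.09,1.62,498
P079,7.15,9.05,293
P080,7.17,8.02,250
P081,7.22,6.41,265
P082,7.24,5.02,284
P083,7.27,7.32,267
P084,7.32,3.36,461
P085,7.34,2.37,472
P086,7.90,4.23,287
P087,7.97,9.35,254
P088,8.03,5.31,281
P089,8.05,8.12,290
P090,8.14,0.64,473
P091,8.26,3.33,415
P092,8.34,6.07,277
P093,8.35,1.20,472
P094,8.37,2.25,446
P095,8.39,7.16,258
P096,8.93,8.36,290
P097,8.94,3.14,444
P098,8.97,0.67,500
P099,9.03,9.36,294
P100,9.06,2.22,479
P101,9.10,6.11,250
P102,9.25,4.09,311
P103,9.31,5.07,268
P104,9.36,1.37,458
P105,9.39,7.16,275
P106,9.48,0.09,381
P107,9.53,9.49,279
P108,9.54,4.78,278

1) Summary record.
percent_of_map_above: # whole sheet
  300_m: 81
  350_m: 77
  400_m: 74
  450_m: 52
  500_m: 20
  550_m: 4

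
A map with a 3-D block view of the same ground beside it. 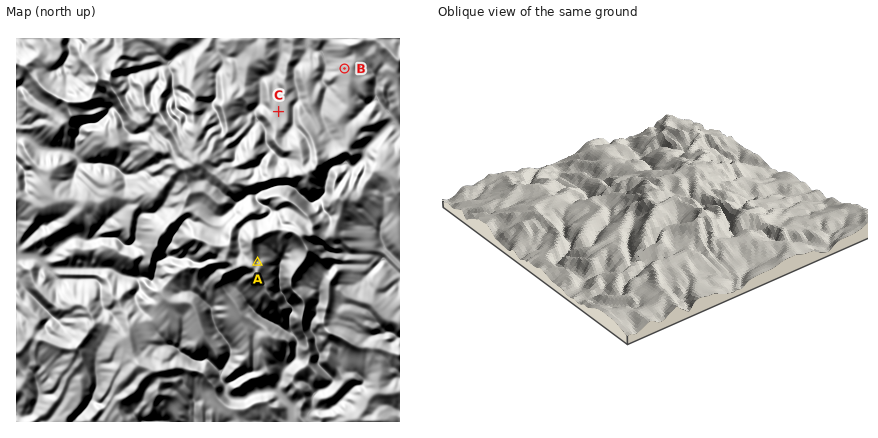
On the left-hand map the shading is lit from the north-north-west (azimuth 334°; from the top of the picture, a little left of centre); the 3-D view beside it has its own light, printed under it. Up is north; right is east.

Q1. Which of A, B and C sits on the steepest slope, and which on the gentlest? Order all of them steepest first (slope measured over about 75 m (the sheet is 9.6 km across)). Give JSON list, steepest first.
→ ["A", "B", "C"]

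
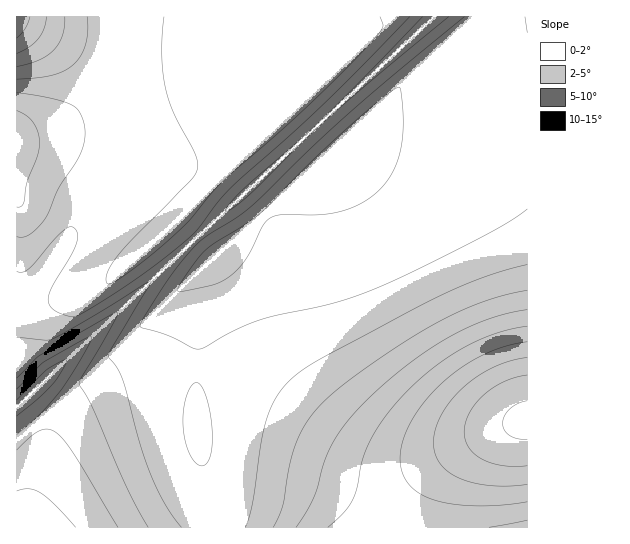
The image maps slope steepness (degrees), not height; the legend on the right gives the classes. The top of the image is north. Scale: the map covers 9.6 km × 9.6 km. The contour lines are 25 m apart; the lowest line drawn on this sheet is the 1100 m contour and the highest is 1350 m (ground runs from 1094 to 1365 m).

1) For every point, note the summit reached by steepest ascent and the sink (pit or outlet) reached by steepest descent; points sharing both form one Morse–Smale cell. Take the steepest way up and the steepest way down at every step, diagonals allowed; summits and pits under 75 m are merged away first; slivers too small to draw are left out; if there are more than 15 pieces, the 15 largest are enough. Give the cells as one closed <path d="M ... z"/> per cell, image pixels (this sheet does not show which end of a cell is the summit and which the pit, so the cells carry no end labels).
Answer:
<path d="M527 16l-256 0 1 34 7 31-9-4-19 0-40 7-46 12-103 32-40 9-6 4 0 58 5 18-1 66 6 5 17 8 19 1 37-10 23-16 55-50 35 37-21 21-2 8 8 40 0 106 17 95 314-1z"/><path d="M17 200l-1 327 197 1-1-19-15-76 0-106-8-40 2-8 21-21-35-37-72 63-43 13-19-1-23-13 1-66z"/><path d="M270 16l-253 0-1 123 46-11 103-32 46-12 40-7 19 0 9 4-7-31z"/>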